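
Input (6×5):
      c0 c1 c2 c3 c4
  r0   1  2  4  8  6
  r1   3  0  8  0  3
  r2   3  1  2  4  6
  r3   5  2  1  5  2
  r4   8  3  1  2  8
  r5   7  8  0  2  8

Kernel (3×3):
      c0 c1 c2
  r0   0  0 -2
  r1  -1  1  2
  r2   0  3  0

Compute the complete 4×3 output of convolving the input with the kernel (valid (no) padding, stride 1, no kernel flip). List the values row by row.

Output[0,0]: The receptive field on the input at this output position is [1 2 4 / 3 0 8 / 3 1 2]. Elementwise product with the kernel and sum: 4·-2 + 3·-1 + 0·1 + 8·2 + 1·3.
Output[0,1]: The receptive field on the input at this output position is [2 4 8 / 0 8 0 / 1 2 4]. Elementwise product with the kernel and sum: 8·-2 + 0·-1 + 8·1 + 0·2 + 2·3.

8 -2 -2
-8 12 23
4 4 2
19 -8 19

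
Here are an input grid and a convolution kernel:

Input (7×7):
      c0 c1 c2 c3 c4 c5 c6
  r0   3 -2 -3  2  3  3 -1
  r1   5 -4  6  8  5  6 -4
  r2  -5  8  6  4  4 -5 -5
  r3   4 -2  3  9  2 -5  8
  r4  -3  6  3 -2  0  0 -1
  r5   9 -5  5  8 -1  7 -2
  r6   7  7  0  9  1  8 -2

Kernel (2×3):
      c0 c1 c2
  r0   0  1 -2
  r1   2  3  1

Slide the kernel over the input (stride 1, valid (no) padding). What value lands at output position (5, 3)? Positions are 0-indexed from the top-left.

The receptive field on the input at this output position is [8 -1 7 / 9 1 8]. Elementwise product with the kernel and sum: -1·1 + 7·-2 + 9·2 + 1·3 + 8·1.

14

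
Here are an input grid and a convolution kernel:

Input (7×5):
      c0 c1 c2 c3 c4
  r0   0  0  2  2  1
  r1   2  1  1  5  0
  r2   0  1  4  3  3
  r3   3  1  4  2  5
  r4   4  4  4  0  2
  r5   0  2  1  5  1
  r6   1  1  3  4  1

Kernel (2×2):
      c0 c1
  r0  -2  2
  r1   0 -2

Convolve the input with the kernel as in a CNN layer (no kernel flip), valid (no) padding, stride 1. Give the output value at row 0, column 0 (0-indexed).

The receptive field on the input at this output position is [0 0 / 2 1]. Elementwise product with the kernel and sum: 0·-2 + 0·2 + 1·-2.

-2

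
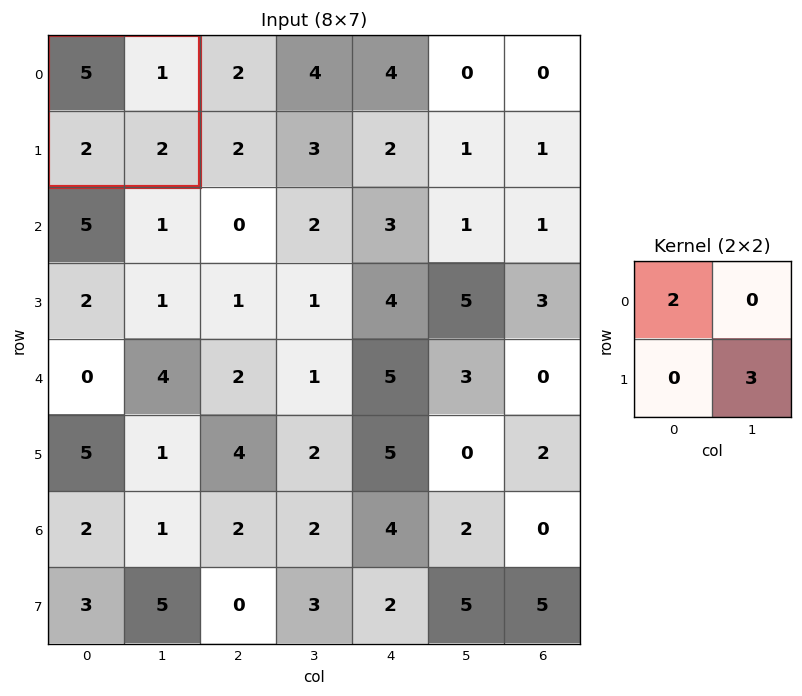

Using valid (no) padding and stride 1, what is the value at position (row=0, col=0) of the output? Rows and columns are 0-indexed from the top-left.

16

The receptive field on the input at this output position is [5 1 / 2 2]. Elementwise product with the kernel and sum: 5·2 + 2·3.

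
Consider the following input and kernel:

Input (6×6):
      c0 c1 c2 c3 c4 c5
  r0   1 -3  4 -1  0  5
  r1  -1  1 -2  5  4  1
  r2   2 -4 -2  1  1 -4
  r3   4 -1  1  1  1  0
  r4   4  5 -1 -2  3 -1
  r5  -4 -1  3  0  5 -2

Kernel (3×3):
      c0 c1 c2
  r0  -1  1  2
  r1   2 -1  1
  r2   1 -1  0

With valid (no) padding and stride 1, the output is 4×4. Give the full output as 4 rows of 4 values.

Output[0,0]: The receptive field on the input at this output position is [1 -3 4 / -1 1 -2 / 2 -4 -2]. Elementwise product with the kernel and sum: 1·-1 + -3·1 + 4·2 + -1·2 + 1·-1 + -2·1 + 2·1 + -4·-1.
Output[0,1]: The receptive field on the input at this output position is [-3 4 -1 / 1 -2 5 / -4 -2 1]. Elementwise product with the kernel and sum: -3·-1 + 4·1 + -1·2 + 1·2 + -2·-1 + 5·1 + -4·1 + -2·-1.

5 12 -13 18
9 0 11 -2
-1 8 8 -12
-4 9 8 -13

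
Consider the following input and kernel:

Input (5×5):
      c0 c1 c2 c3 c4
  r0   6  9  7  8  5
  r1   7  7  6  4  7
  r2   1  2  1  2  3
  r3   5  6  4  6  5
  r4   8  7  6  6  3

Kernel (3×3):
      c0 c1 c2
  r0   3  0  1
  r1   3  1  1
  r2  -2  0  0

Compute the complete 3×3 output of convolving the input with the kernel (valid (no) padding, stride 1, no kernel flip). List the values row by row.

57 62 53
23 22 25
13 22 17

Output[0,0]: The receptive field on the input at this output position is [6 9 7 / 7 7 6 / 1 2 1]. Elementwise product with the kernel and sum: 6·3 + 7·1 + 7·3 + 7·1 + 6·1 + 1·-2.
Output[0,1]: The receptive field on the input at this output position is [9 7 8 / 7 6 4 / 2 1 2]. Elementwise product with the kernel and sum: 9·3 + 8·1 + 7·3 + 6·1 + 4·1 + 2·-2.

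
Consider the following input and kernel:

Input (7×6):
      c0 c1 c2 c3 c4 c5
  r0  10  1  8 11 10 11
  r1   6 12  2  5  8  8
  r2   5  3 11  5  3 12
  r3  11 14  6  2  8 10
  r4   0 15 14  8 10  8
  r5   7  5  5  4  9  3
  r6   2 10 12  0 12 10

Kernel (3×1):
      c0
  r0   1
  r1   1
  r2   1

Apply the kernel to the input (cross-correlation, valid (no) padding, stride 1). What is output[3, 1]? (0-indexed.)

The receptive field on the input at this output position is [14 / 15 / 5]. Elementwise product with the kernel and sum: 14·1 + 15·1 + 5·1.

34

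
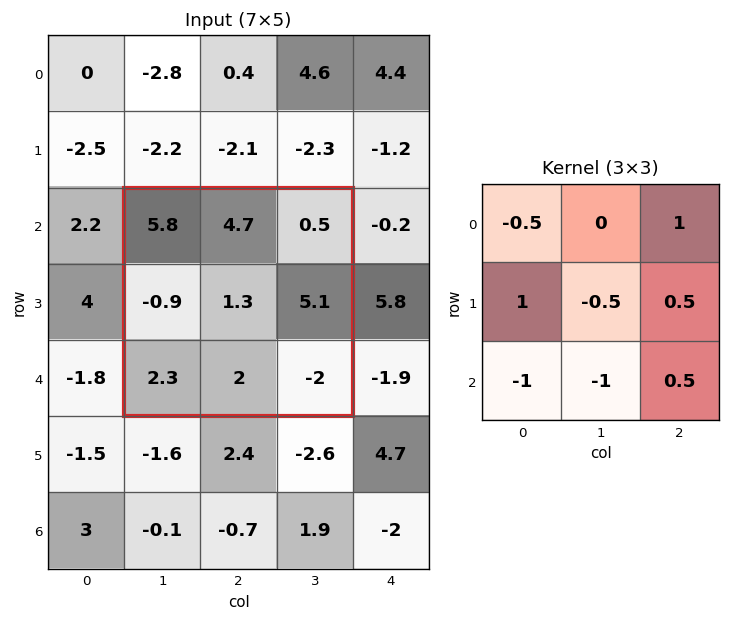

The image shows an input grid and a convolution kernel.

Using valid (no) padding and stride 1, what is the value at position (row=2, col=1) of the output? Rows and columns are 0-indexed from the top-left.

-6.7

The receptive field on the input at this output position is [5.8 4.7 0.5 / -0.9 1.3 5.1 / 2.3 2 -2]. Elementwise product with the kernel and sum: 5.8·-0.5 + 0.5·1 + -0.9·1 + 1.3·-0.5 + 5.1·0.5 + 2.3·-1 + 2·-1 + -2·0.5.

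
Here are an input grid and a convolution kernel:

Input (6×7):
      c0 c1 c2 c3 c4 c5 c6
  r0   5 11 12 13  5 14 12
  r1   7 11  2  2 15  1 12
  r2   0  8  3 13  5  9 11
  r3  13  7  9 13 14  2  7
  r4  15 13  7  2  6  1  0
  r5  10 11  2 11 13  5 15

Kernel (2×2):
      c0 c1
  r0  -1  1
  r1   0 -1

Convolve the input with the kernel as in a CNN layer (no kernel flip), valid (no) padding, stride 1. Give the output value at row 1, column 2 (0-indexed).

-13

The receptive field on the input at this output position is [2 2 / 3 13]. Elementwise product with the kernel and sum: 2·-1 + 2·1 + 13·-1.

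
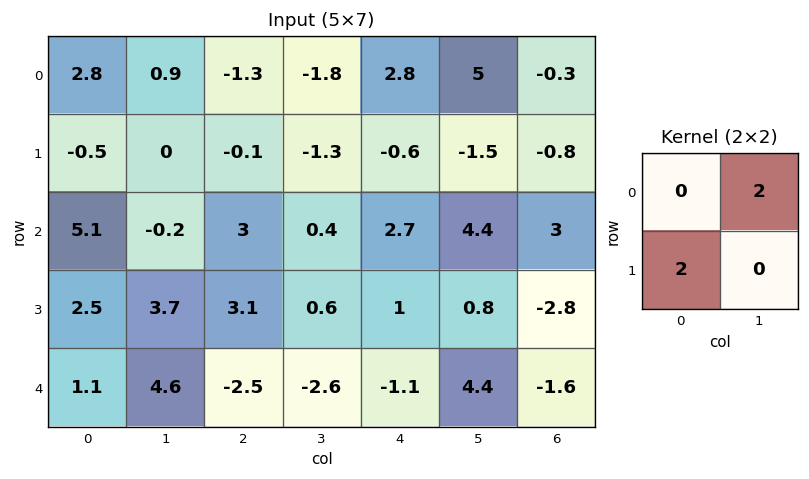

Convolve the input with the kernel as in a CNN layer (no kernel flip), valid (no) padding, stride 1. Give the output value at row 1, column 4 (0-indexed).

2.4

The receptive field on the input at this output position is [-0.6 -1.5 / 2.7 4.4]. Elementwise product with the kernel and sum: -1.5·2 + 2.7·2.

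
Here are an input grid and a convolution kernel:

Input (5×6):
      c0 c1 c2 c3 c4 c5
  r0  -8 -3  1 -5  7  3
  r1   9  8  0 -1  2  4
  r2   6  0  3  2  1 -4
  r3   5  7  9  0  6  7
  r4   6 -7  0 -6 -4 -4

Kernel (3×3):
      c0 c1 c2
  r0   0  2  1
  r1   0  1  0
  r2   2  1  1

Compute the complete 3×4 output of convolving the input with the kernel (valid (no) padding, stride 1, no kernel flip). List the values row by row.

Output[0,0]: The receptive field on the input at this output position is [-8 -3 1 / 9 8 0 / 6 0 3]. Elementwise product with the kernel and sum: -3·2 + 1·1 + 8·1 + 6·2 + 0·1 + 3·1.
Output[0,1]: The receptive field on the input at this output position is [-3 1 -5 / 8 0 -1 / 0 3 2]. Elementwise product with the kernel and sum: 1·2 + -5·1 + 0·1 + 0·2 + 3·1 + 2·1.

18 2 5 20
42 25 26 22
15 -3 -5 -16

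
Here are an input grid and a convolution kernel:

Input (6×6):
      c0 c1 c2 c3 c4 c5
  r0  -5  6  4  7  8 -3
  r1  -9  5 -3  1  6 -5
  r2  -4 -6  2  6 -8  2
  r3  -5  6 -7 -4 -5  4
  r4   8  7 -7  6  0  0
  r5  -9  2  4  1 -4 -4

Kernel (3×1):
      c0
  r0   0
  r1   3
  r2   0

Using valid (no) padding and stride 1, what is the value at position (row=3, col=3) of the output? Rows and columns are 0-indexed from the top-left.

18

The receptive field on the input at this output position is [-4 / 6 / 1]. Elementwise product with the kernel and sum: 6·3.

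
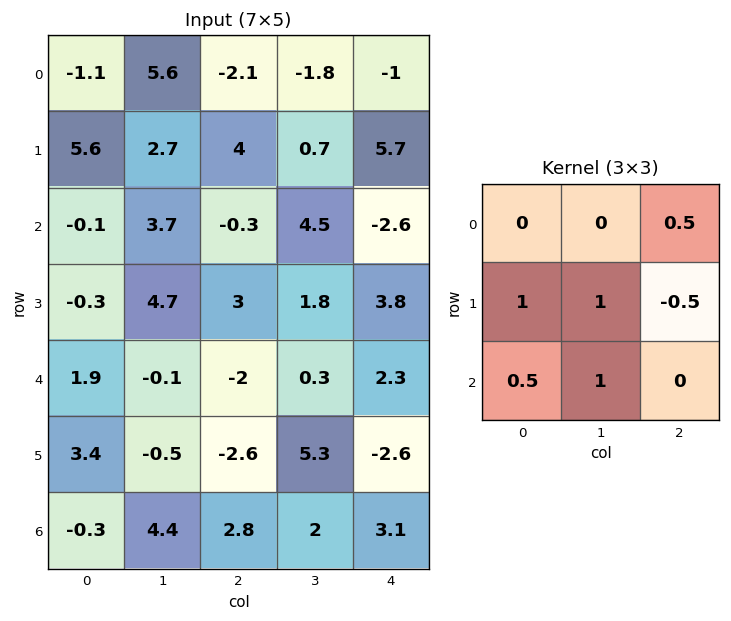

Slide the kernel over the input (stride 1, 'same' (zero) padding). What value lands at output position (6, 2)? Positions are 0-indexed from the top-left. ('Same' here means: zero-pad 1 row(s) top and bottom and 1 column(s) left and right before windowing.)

8.85

The receptive field on the zero-padded input at this output position is [-0.5 -2.6 5.3 / 4.4 2.8 2 / 0 0 0]. Elementwise product with the kernel and sum: 5.3·0.5 + 4.4·1 + 2.8·1 + 2·-0.5 + 0·0.5 + 0·1.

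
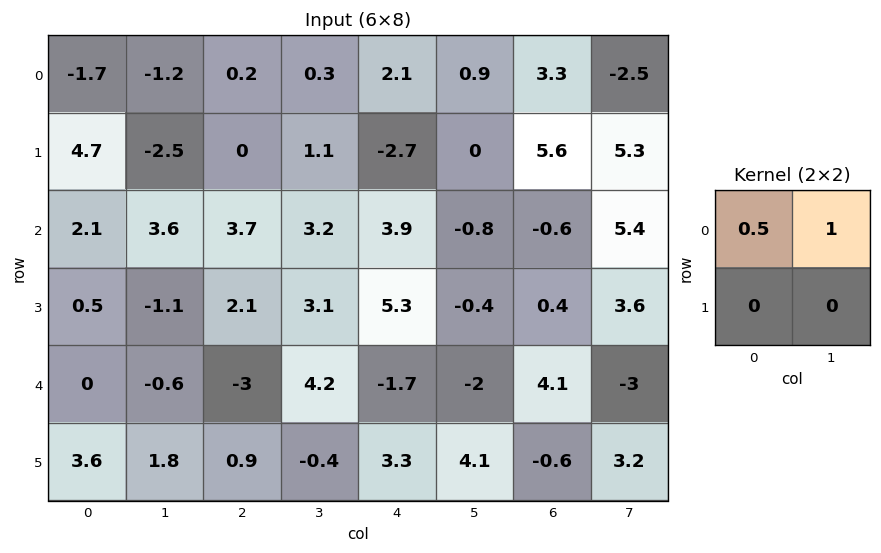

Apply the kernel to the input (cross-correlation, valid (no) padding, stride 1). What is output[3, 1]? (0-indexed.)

The receptive field on the input at this output position is [-1.1 2.1 / -0.6 -3]. Elementwise product with the kernel and sum: -1.1·0.5 + 2.1·1.

1.55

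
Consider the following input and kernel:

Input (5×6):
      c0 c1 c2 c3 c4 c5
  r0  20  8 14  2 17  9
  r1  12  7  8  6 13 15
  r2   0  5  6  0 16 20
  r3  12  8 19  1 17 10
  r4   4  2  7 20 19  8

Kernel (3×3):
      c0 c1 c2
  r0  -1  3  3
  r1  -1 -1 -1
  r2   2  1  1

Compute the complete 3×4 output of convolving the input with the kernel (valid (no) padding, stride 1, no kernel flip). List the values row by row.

Output[0,0]: The receptive field on the input at this output position is [20 8 14 / 12 7 8 / 0 5 6]. Elementwise product with the kernel and sum: 20·-1 + 8·3 + 14·3 + 12·-1 + 7·-1 + 8·-1 + 0·2 + 5·1 + 6·1.

30 35 44 78
73 60 83 71
11 16 58 147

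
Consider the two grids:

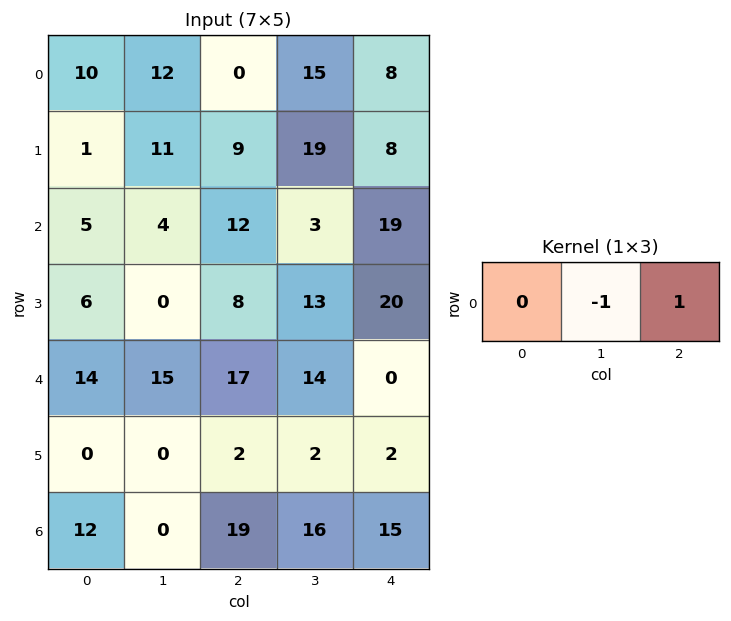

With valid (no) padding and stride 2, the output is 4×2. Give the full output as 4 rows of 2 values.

-12 -7
8 16
2 -14
19 -1

Output[0,0]: The receptive field on the input at this output position is [10 12 0]. Elementwise product with the kernel and sum: 12·-1 + 0·1.
Output[0,1]: The receptive field on the input at this output position is [0 15 8]. Elementwise product with the kernel and sum: 15·-1 + 8·1.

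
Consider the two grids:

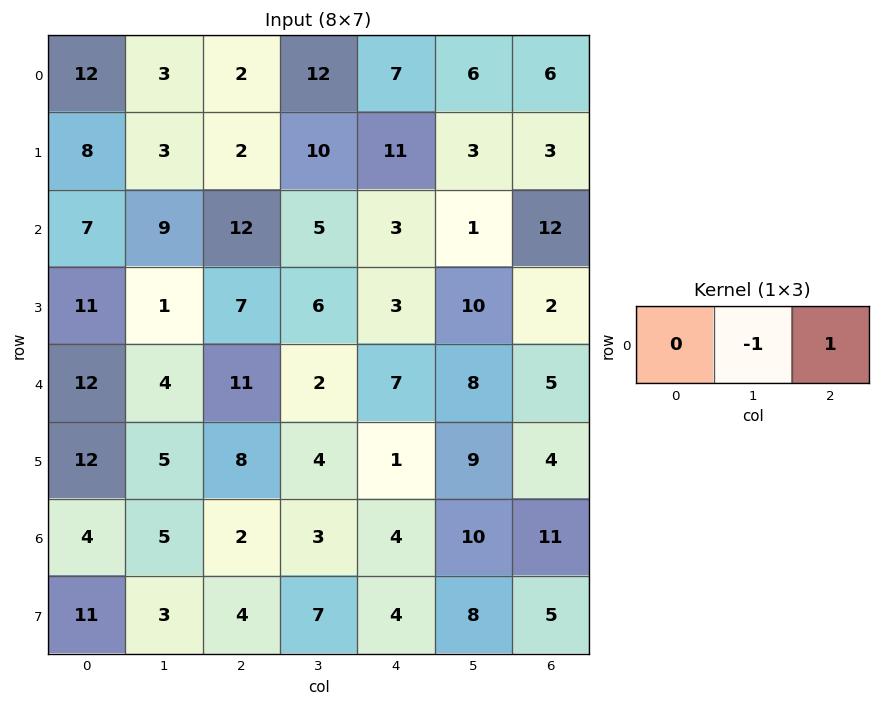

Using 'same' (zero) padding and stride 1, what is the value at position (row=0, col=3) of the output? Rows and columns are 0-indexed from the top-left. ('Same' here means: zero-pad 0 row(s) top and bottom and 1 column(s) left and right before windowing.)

-5

The receptive field on the zero-padded input at this output position is [2 12 7]. Elementwise product with the kernel and sum: 12·-1 + 7·1.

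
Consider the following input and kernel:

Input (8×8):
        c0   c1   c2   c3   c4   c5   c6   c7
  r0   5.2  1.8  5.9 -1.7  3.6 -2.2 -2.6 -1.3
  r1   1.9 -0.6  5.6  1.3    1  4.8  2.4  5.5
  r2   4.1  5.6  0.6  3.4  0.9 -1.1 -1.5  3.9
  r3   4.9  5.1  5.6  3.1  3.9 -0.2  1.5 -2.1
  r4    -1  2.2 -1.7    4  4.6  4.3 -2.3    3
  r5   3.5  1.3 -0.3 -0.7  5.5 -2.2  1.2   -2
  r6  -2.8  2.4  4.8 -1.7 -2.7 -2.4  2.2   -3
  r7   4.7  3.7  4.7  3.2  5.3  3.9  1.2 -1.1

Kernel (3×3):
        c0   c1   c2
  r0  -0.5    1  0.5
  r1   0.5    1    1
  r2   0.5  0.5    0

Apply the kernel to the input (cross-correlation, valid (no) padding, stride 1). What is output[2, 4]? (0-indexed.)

The receptive field on the input at this output position is [0.9 -1.1 -1.5 / 3.9 -0.2 1.5 / 4.6 4.3 -2.3]. Elementwise product with the kernel and sum: 0.9·-0.5 + -1.1·1 + -1.5·0.5 + 3.9·0.5 + -0.2·1 + 1.5·1 + 4.6·0.5 + 4.3·0.5.

5.4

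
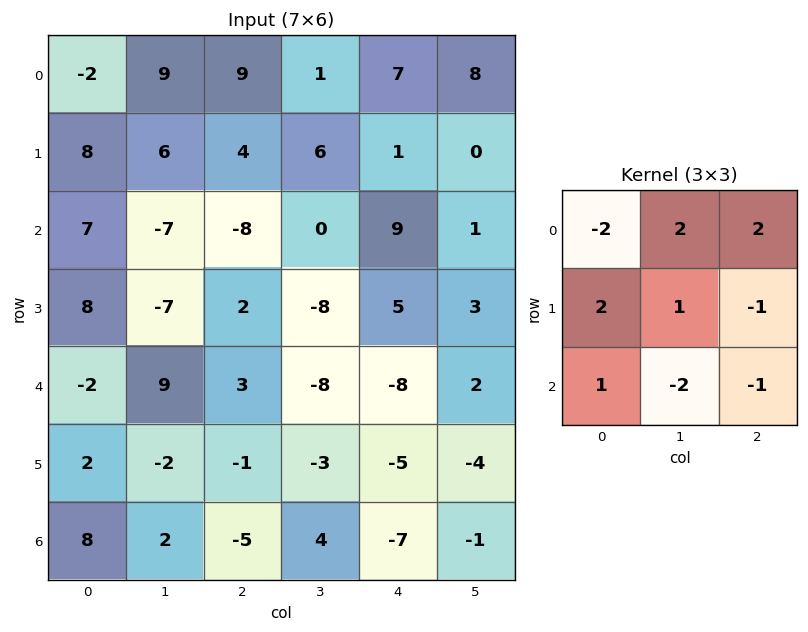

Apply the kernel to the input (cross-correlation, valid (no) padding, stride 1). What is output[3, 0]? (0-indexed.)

The receptive field on the input at this output position is [8 -7 2 / -2 9 3 / 2 -2 -1]. Elementwise product with the kernel and sum: 8·-2 + -7·2 + 2·2 + -2·2 + 9·1 + 3·-1 + 2·1 + -2·-2 + -1·-1.

-17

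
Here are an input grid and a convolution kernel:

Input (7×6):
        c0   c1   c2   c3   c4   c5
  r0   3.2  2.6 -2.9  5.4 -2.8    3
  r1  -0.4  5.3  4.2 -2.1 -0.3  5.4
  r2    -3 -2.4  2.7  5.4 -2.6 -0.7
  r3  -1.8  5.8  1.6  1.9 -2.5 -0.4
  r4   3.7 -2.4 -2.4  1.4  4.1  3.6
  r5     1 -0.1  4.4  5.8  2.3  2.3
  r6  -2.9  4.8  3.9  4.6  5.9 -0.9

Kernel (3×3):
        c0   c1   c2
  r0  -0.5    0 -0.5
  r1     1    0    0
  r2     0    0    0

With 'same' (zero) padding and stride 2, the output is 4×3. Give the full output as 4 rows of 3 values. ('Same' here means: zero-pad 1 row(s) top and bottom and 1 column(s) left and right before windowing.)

0 2.6 5.4
-2.65 -4 3.75
-2.9 -6.25 0.65
0.05 1.95 0.55

Output[0,0]: The receptive field on the zero-padded input at this output position is [0 0 0 / 0 3.2 2.6 / 0 -0.4 5.3]. Elementwise product with the kernel and sum: 0·-0.5 + 0·-0.5 + 0·1.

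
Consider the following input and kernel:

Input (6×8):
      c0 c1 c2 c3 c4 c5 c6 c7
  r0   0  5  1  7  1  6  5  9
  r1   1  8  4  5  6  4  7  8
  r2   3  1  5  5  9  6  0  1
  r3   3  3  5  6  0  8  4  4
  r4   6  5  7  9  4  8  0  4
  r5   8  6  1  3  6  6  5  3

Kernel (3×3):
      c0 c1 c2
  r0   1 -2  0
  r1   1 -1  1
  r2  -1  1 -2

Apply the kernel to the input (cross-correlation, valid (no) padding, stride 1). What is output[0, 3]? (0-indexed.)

0

The receptive field on the input at this output position is [7 1 6 / 5 6 4 / 5 9 6]. Elementwise product with the kernel and sum: 7·1 + 1·-2 + 5·1 + 6·-1 + 4·1 + 5·-1 + 9·1 + 6·-2.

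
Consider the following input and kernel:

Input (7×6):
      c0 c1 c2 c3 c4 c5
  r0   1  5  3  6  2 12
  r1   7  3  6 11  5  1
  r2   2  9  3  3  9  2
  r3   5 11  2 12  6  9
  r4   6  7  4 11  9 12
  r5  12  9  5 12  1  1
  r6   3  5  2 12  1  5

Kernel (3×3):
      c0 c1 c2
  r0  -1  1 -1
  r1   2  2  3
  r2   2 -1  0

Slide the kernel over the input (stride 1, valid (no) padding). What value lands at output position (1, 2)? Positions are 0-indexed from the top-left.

31

The receptive field on the input at this output position is [6 11 5 / 3 3 9 / 2 12 6]. Elementwise product with the kernel and sum: 6·-1 + 11·1 + 5·-1 + 3·2 + 3·2 + 9·3 + 2·2 + 12·-1.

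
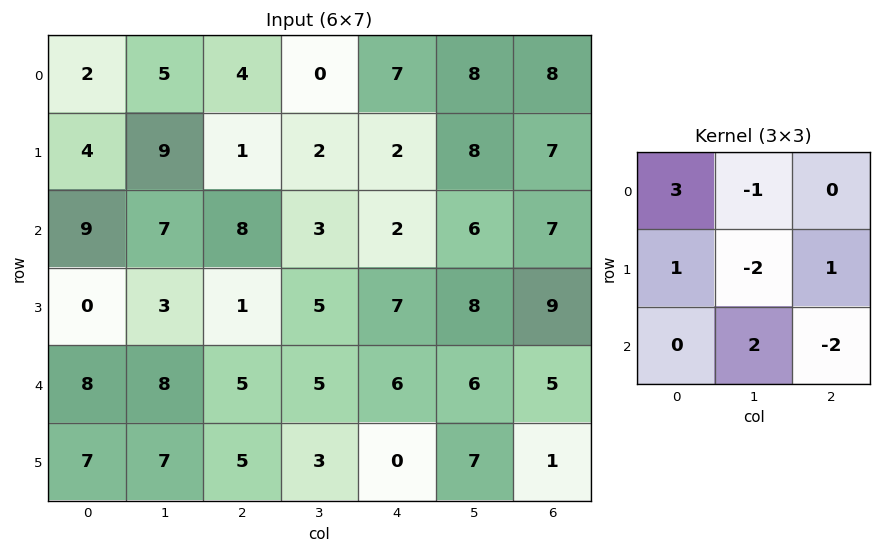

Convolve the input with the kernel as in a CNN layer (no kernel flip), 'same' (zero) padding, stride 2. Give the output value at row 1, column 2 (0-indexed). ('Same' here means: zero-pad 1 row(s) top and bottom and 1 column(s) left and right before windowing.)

The receptive field on the zero-padded input at this output position is [2 2 8 / 3 2 6 / 5 7 8]. Elementwise product with the kernel and sum: 2·3 + 2·-1 + 3·1 + 2·-2 + 6·1 + 7·2 + 8·-2.

7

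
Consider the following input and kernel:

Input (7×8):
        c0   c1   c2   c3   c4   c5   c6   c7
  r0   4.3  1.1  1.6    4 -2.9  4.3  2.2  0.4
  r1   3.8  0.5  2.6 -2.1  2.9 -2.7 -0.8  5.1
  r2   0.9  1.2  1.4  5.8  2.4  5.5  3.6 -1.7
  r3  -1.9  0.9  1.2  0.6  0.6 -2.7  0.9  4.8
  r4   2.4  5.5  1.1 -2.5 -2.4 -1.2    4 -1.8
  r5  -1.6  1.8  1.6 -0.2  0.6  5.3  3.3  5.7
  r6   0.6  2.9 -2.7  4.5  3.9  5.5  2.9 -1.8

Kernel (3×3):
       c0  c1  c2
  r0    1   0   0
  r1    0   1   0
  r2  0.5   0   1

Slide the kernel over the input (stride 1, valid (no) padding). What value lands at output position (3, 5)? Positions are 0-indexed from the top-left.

The receptive field on the input at this output position is [-2.7 0.9 4.8 / -1.2 4 -1.8 / 5.3 3.3 5.7]. Elementwise product with the kernel and sum: -2.7·1 + 4·1 + 5.3·0.5 + 5.7·1.

9.65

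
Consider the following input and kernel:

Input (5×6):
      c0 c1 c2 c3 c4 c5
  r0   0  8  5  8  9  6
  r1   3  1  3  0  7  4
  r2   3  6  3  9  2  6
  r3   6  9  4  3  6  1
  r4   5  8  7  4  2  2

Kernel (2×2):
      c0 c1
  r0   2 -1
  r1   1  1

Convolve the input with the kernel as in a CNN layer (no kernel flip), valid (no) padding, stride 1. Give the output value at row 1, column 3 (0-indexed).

4

The receptive field on the input at this output position is [0 7 / 9 2]. Elementwise product with the kernel and sum: 0·2 + 7·-1 + 9·1 + 2·1.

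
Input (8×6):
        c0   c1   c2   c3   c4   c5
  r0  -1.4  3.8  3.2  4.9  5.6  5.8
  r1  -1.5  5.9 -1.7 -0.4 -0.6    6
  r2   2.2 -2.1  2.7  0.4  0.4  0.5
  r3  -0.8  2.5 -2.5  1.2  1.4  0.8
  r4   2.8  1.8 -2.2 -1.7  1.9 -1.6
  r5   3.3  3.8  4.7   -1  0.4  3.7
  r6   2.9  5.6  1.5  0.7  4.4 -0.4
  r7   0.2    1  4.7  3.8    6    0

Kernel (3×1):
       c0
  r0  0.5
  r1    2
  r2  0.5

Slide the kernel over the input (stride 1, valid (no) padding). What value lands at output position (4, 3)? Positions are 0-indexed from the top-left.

The receptive field on the input at this output position is [-1.7 / -1 / 0.7]. Elementwise product with the kernel and sum: -1.7·0.5 + -1·2 + 0.7·0.5.

-2.5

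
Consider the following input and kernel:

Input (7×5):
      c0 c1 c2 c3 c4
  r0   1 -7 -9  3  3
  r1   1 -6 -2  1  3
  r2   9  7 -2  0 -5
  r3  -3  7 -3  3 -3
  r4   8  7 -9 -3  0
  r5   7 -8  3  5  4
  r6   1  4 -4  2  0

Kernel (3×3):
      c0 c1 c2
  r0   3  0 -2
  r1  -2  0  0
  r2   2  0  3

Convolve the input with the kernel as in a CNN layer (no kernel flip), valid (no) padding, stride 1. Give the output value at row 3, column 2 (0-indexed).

33

The receptive field on the input at this output position is [-3 3 -3 / -9 -3 0 / 3 5 4]. Elementwise product with the kernel and sum: -3·3 + -3·-2 + -9·-2 + 3·2 + 4·3.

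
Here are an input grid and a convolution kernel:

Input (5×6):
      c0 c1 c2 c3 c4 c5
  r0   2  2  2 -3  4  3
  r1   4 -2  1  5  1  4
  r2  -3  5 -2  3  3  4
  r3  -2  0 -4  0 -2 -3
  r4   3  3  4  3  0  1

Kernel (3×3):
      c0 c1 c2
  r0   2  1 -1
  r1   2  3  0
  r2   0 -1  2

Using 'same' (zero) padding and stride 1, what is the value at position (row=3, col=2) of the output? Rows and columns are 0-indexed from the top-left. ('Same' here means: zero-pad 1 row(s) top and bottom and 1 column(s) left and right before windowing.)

-5

The receptive field on the zero-padded input at this output position is [5 -2 3 / 0 -4 0 / 3 4 3]. Elementwise product with the kernel and sum: 5·2 + -2·1 + 3·-1 + 0·2 + -4·3 + 4·-1 + 3·2.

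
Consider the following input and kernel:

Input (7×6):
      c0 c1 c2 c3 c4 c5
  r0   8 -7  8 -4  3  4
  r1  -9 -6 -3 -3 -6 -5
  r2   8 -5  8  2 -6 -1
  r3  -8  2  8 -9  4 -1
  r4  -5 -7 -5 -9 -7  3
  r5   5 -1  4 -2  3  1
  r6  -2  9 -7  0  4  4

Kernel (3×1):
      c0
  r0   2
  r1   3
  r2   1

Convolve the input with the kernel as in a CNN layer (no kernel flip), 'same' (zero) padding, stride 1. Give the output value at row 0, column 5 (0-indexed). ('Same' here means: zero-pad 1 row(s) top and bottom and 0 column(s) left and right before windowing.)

7

The receptive field on the zero-padded input at this output position is [0 / 4 / -5]. Elementwise product with the kernel and sum: 0·2 + 4·3 + -5·1.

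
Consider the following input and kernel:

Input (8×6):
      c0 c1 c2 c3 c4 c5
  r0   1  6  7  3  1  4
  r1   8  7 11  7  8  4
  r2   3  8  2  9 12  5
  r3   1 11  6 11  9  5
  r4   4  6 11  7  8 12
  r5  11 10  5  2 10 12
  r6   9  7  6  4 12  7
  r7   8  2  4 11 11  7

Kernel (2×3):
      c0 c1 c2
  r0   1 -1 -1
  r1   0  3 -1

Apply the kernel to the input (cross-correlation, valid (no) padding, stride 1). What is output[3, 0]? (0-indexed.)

-9

The receptive field on the input at this output position is [1 11 6 / 4 6 11]. Elementwise product with the kernel and sum: 1·1 + 11·-1 + 6·-1 + 6·3 + 11·-1.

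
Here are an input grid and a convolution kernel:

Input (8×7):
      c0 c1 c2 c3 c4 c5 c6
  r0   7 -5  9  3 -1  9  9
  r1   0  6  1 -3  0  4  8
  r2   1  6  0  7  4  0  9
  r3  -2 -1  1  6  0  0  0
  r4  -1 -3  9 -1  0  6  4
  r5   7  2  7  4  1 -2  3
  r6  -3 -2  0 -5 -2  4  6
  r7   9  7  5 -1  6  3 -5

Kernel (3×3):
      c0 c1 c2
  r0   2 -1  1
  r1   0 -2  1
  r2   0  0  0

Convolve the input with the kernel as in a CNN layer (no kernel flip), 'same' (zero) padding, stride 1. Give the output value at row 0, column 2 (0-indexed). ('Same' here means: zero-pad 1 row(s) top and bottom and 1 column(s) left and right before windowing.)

-15

The receptive field on the zero-padded input at this output position is [0 0 0 / -5 9 3 / 6 1 -3]. Elementwise product with the kernel and sum: 0·2 + 0·-1 + 0·1 + 9·-2 + 3·1.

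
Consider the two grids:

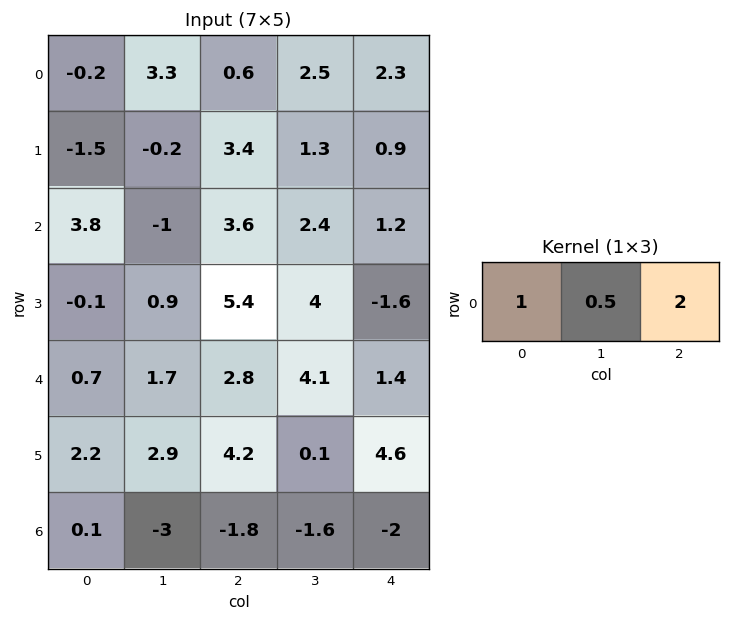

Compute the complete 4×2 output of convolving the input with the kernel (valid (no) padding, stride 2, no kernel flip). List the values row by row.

Output[0,0]: The receptive field on the input at this output position is [-0.2 3.3 0.6]. Elementwise product with the kernel and sum: -0.2·1 + 3.3·0.5 + 0.6·2.

2.65 6.45
10.5 7.2
7.15 7.65
-5 -6.6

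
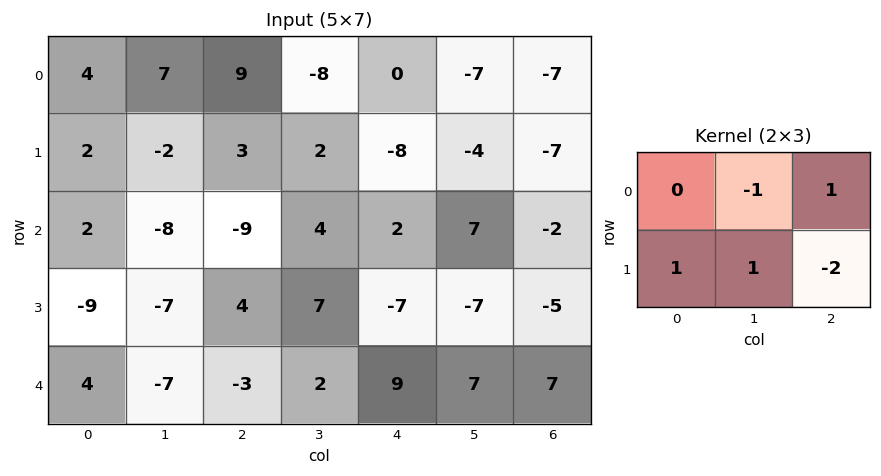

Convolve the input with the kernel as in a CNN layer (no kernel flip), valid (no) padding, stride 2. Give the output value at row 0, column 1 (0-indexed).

29

The receptive field on the input at this output position is [9 -8 0 / 3 2 -8]. Elementwise product with the kernel and sum: -8·-1 + 0·1 + 3·1 + 2·1 + -8·-2.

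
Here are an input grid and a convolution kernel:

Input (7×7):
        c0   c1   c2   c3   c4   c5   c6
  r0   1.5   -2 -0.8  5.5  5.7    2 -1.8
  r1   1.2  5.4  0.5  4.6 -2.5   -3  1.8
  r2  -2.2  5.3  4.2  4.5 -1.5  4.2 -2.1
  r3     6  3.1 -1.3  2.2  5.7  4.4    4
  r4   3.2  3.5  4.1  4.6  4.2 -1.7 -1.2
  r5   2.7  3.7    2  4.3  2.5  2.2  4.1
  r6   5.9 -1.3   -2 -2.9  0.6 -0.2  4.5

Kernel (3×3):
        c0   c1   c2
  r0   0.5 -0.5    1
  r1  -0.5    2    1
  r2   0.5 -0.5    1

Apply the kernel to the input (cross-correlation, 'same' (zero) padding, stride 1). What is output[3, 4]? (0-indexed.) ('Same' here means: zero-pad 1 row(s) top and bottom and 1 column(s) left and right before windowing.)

20.4

The receptive field on the zero-padded input at this output position is [4.5 -1.5 4.2 / 2.2 5.7 4.4 / 4.6 4.2 -1.7]. Elementwise product with the kernel and sum: 4.5·0.5 + -1.5·-0.5 + 4.2·1 + 2.2·-0.5 + 5.7·2 + 4.4·1 + 4.6·0.5 + 4.2·-0.5 + -1.7·1.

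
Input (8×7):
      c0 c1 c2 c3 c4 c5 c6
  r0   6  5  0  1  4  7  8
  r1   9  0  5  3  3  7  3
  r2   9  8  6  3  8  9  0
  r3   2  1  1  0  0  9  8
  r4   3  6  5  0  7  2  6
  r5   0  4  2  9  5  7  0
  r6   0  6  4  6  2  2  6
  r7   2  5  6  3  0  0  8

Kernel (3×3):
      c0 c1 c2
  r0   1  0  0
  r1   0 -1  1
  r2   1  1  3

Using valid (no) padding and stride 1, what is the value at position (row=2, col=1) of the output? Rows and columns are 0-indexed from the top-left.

18

The receptive field on the input at this output position is [8 6 3 / 1 1 0 / 6 5 0]. Elementwise product with the kernel and sum: 8·1 + 1·-1 + 0·1 + 6·1 + 5·1 + 0·3.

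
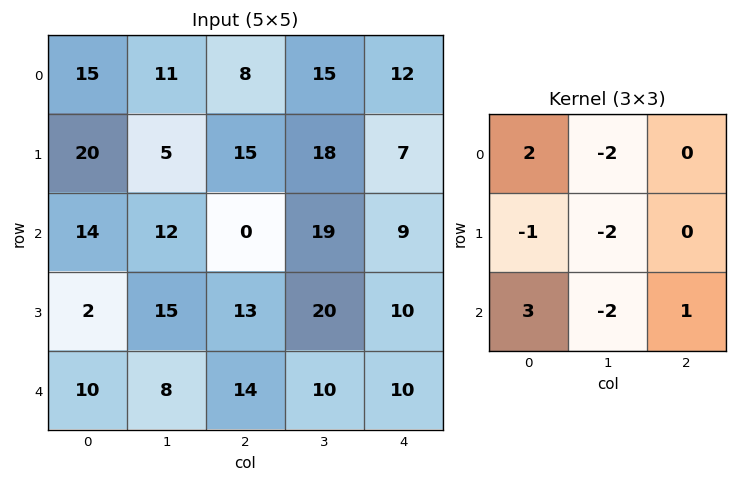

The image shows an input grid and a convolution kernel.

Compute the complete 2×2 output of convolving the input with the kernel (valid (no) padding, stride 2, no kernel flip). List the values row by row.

-4 -94
0 -59

Output[0,0]: The receptive field on the input at this output position is [15 11 8 / 20 5 15 / 14 12 0]. Elementwise product with the kernel and sum: 15·2 + 11·-2 + 20·-1 + 5·-2 + 14·3 + 12·-2 + 0·1.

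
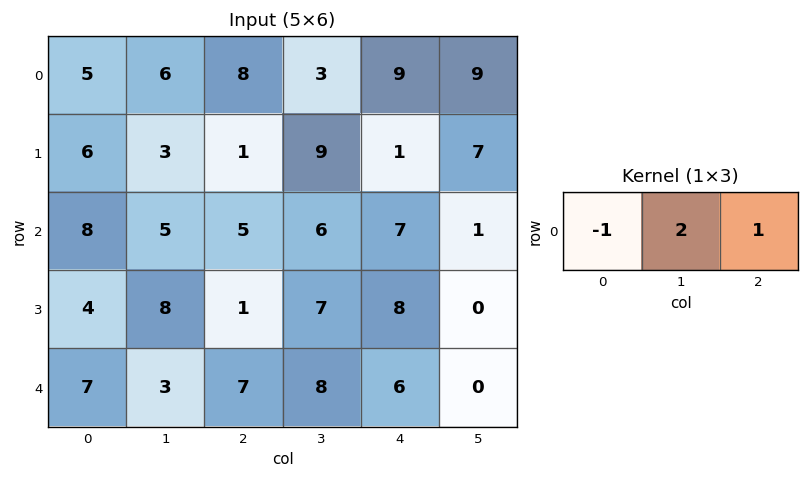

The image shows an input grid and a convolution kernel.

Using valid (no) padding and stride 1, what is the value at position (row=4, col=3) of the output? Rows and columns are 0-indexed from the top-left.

4

The receptive field on the input at this output position is [8 6 0]. Elementwise product with the kernel and sum: 8·-1 + 6·2 + 0·1.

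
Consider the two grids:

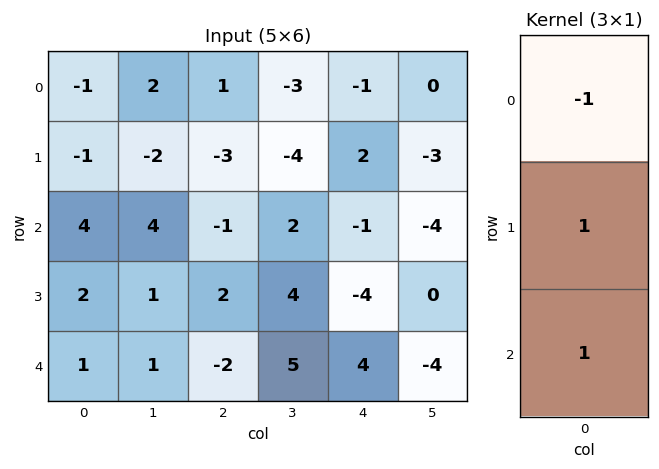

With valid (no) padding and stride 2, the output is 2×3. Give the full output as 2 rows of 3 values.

Output[0,0]: The receptive field on the input at this output position is [-1 / -1 / 4]. Elementwise product with the kernel and sum: -1·-1 + -1·1 + 4·1.

4 -5 2
-1 1 1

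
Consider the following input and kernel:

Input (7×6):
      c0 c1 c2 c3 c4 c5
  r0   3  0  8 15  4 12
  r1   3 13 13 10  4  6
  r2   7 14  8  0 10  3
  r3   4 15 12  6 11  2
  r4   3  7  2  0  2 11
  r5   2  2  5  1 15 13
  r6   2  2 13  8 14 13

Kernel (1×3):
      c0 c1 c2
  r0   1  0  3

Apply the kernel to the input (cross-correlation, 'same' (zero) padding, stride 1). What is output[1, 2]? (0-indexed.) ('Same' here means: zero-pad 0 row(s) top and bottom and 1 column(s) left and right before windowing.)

43

The receptive field on the zero-padded input at this output position is [13 13 10]. Elementwise product with the kernel and sum: 13·1 + 10·3.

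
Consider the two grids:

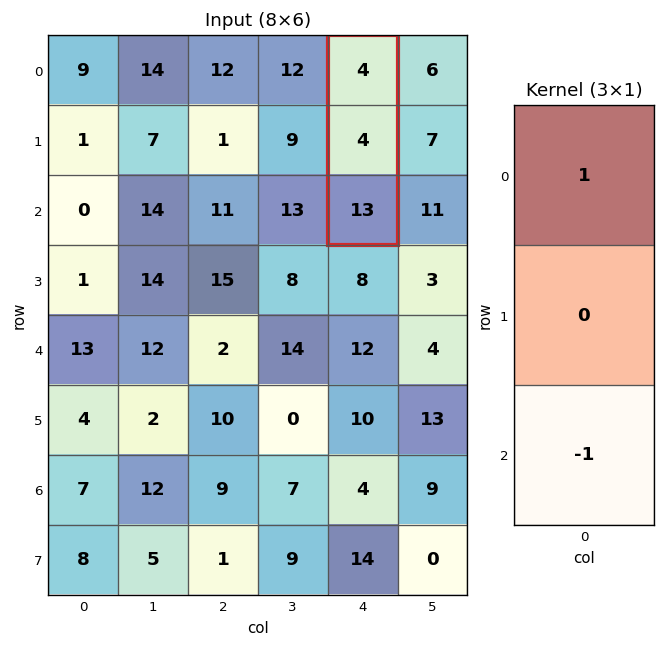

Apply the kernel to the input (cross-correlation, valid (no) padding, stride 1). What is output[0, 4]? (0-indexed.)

The receptive field on the input at this output position is [4 / 4 / 13]. Elementwise product with the kernel and sum: 4·1 + 13·-1.

-9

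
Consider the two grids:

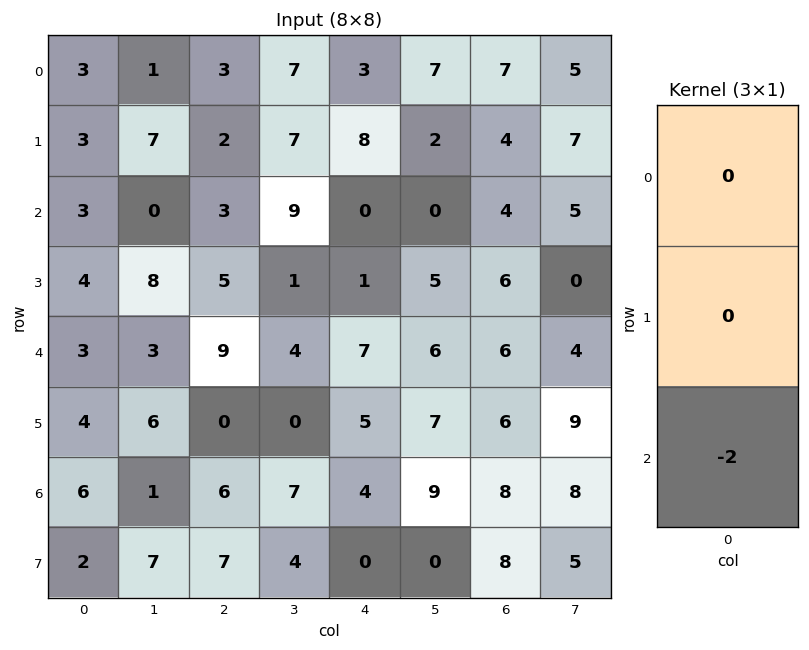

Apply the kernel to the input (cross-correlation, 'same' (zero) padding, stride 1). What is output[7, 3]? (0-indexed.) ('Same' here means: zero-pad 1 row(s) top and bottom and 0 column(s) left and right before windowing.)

The receptive field on the zero-padded input at this output position is [7 / 4 / 0]. Elementwise product with the kernel and sum: 0·-2.

0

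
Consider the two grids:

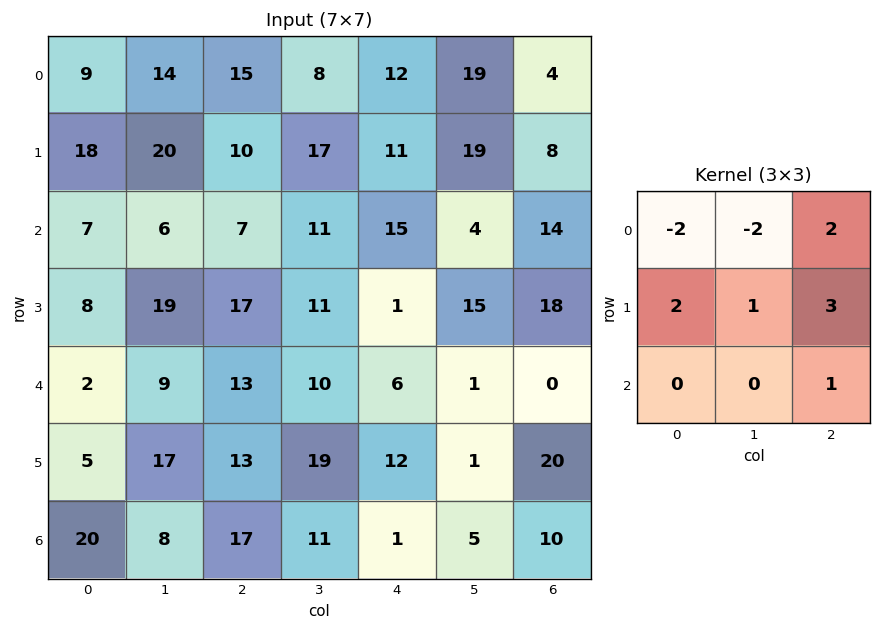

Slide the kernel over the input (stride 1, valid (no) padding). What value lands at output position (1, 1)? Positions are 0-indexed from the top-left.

37

The receptive field on the input at this output position is [20 10 17 / 6 7 11 / 19 17 11]. Elementwise product with the kernel and sum: 20·-2 + 10·-2 + 17·2 + 6·2 + 7·1 + 11·3 + 11·1.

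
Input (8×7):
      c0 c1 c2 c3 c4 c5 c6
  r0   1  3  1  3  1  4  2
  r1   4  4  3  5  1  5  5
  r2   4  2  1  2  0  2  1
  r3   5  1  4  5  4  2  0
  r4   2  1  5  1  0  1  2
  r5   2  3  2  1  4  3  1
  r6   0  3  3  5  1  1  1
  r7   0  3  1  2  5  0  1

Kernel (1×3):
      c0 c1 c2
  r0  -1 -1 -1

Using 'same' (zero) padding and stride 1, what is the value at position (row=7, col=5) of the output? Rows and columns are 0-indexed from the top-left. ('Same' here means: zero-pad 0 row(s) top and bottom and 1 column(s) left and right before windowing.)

-6

The receptive field on the zero-padded input at this output position is [5 0 1]. Elementwise product with the kernel and sum: 5·-1 + 0·-1 + 1·-1.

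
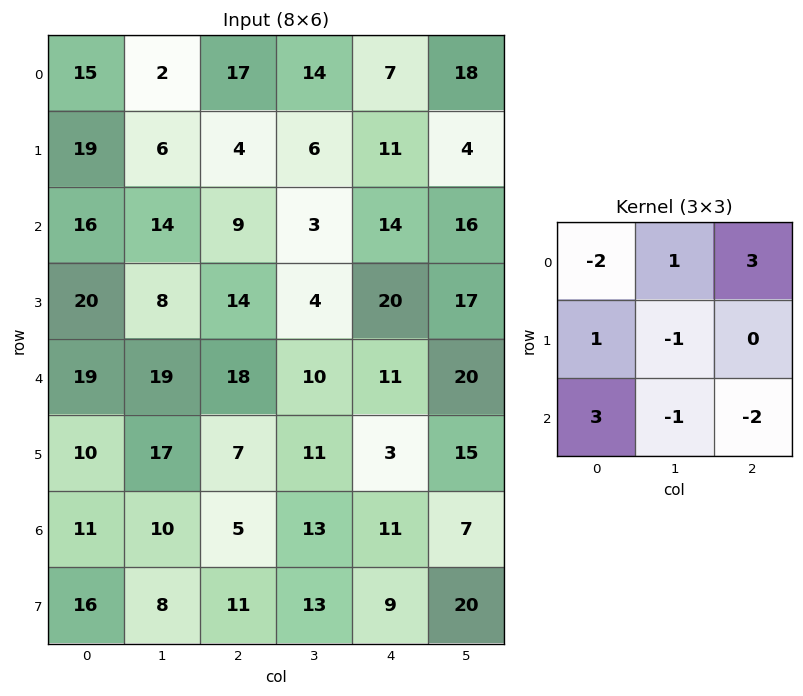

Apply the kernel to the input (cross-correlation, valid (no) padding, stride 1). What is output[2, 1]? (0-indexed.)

The receptive field on the input at this output position is [14 9 3 / 8 14 4 / 19 18 10]. Elementwise product with the kernel and sum: 14·-2 + 9·1 + 3·3 + 8·1 + 14·-1 + 19·3 + 18·-1 + 10·-2.

3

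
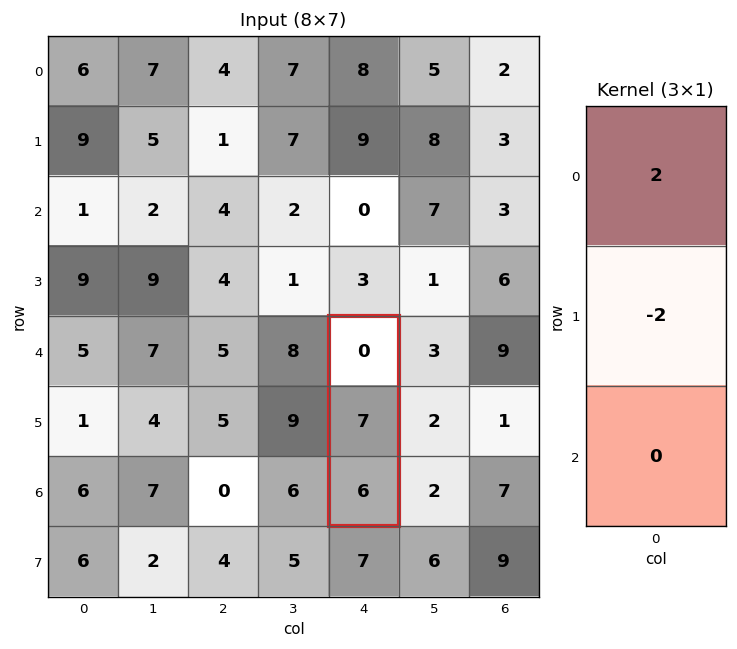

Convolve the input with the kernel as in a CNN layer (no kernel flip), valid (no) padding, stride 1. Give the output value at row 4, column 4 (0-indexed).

The receptive field on the input at this output position is [0 / 7 / 6]. Elementwise product with the kernel and sum: 0·2 + 7·-2.

-14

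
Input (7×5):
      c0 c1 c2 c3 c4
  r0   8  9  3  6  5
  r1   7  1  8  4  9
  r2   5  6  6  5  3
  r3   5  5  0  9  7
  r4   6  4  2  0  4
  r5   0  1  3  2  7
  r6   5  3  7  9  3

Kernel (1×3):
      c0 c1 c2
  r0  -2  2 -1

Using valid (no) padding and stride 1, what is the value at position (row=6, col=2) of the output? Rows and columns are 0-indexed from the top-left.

The receptive field on the input at this output position is [7 9 3]. Elementwise product with the kernel and sum: 7·-2 + 9·2 + 3·-1.

1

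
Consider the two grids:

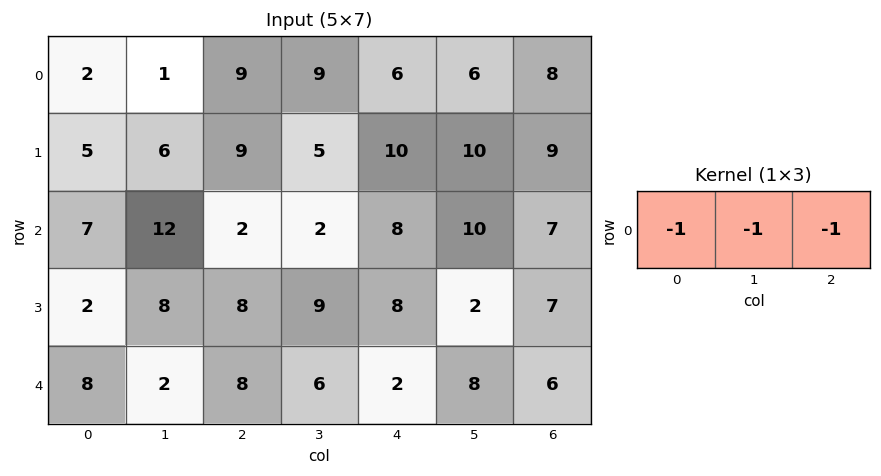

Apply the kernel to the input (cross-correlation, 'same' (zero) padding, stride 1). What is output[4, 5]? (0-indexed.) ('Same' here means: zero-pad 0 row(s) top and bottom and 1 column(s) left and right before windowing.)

-16

The receptive field on the zero-padded input at this output position is [2 8 6]. Elementwise product with the kernel and sum: 2·-1 + 8·-1 + 6·-1.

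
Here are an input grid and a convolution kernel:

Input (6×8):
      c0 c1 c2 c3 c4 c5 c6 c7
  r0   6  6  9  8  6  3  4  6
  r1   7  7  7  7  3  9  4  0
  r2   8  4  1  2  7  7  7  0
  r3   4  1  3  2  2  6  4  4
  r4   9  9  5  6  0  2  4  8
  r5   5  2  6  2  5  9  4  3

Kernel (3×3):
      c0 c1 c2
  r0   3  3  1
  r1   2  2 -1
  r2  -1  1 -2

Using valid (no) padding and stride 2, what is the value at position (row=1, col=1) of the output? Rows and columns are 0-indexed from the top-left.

The receptive field on the input at this output position is [1 2 7 / 3 2 2 / 5 6 0]. Elementwise product with the kernel and sum: 1·3 + 2·3 + 7·1 + 3·2 + 2·2 + 2·-1 + 5·-1 + 6·1 + 0·-2.

25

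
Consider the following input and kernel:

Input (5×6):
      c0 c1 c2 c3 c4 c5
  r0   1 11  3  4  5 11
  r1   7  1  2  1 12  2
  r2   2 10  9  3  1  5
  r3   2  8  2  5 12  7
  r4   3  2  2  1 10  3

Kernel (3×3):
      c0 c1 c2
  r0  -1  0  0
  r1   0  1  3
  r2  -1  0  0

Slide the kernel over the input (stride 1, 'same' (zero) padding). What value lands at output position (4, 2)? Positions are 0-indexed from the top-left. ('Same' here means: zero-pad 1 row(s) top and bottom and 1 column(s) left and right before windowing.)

The receptive field on the zero-padded input at this output position is [8 2 5 / 2 2 1 / 0 0 0]. Elementwise product with the kernel and sum: 8·-1 + 2·1 + 1·3 + 0·-1.

-3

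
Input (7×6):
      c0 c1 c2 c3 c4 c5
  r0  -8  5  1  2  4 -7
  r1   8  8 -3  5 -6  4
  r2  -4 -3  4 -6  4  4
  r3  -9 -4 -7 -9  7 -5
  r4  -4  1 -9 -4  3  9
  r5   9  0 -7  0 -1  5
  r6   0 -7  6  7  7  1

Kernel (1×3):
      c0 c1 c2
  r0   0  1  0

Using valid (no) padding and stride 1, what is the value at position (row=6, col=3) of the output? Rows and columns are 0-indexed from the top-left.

7

The receptive field on the input at this output position is [7 7 1]. Elementwise product with the kernel and sum: 7·1.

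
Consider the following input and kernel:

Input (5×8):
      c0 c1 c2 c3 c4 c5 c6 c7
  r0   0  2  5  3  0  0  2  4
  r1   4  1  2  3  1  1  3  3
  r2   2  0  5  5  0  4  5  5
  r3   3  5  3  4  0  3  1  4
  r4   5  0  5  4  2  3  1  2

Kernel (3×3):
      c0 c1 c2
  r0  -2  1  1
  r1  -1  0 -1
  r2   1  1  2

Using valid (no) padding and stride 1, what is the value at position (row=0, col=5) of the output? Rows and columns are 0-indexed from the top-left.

21

The receptive field on the input at this output position is [0 2 4 / 1 3 3 / 4 5 5]. Elementwise product with the kernel and sum: 0·-2 + 2·1 + 4·1 + 1·-1 + 3·-1 + 4·1 + 5·1 + 5·2.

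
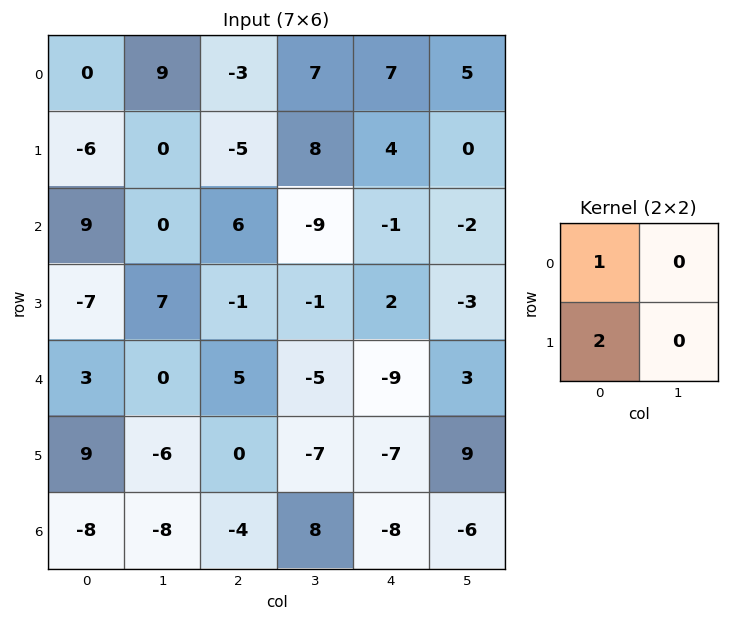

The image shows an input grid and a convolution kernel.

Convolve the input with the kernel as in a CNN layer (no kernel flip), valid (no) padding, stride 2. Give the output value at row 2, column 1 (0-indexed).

The receptive field on the input at this output position is [5 -5 / 0 -7]. Elementwise product with the kernel and sum: 5·1 + 0·2.

5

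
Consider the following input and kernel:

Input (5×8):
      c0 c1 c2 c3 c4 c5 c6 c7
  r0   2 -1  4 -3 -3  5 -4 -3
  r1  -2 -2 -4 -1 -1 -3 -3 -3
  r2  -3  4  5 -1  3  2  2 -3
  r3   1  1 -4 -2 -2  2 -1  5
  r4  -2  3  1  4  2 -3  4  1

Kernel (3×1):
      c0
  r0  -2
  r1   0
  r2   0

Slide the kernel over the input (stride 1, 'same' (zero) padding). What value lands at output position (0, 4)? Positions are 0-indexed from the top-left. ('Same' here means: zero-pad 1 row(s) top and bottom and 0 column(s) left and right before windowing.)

0

The receptive field on the zero-padded input at this output position is [0 / -3 / -1]. Elementwise product with the kernel and sum: 0·-2.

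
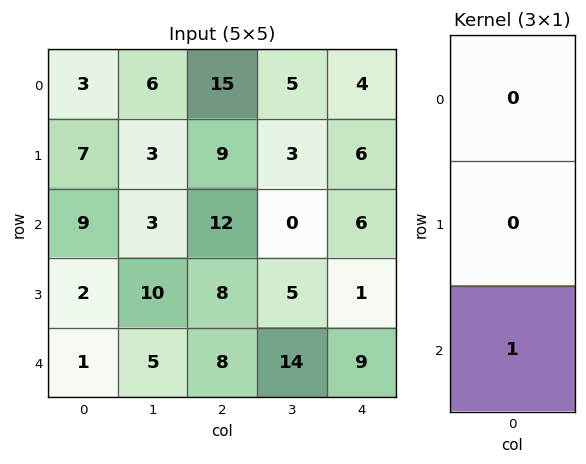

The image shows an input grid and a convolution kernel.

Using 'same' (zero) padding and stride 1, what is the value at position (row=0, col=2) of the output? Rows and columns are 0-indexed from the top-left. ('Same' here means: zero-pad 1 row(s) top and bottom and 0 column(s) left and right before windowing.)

9

The receptive field on the zero-padded input at this output position is [0 / 15 / 9]. Elementwise product with the kernel and sum: 9·1.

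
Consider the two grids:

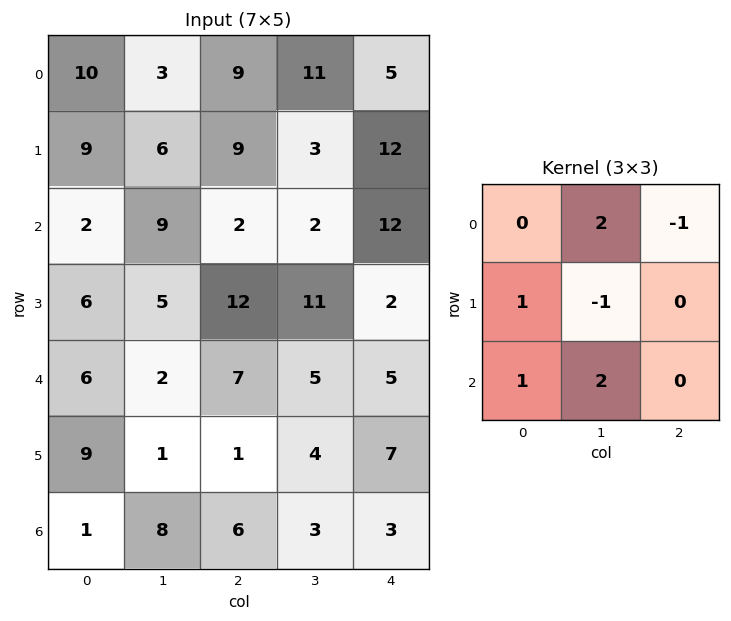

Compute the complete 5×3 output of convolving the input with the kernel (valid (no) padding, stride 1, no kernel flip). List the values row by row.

Output[0,0]: The receptive field on the input at this output position is [10 3 9 / 9 6 9 / 2 9 2]. Elementwise product with the kernel and sum: 3·2 + 9·-1 + 9·1 + 6·-1 + 2·1 + 9·2.

20 17 29
12 51 28
27 11 10
13 11 31
22 29 14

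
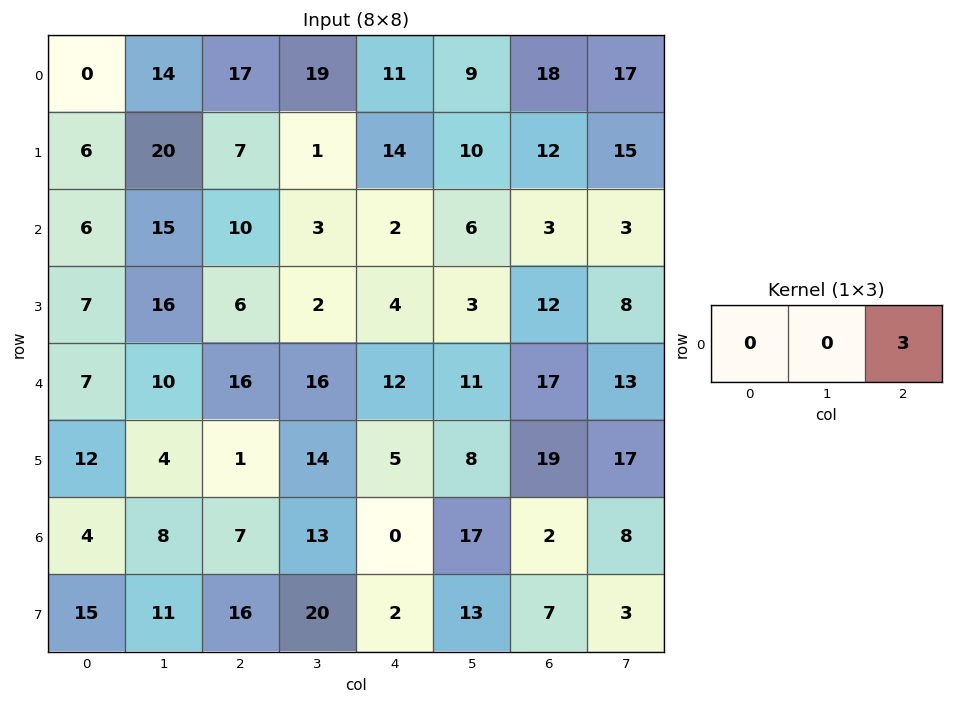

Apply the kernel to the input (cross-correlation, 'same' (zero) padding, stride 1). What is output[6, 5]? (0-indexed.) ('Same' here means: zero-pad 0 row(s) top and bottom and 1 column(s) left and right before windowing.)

6

The receptive field on the zero-padded input at this output position is [0 17 2]. Elementwise product with the kernel and sum: 2·3.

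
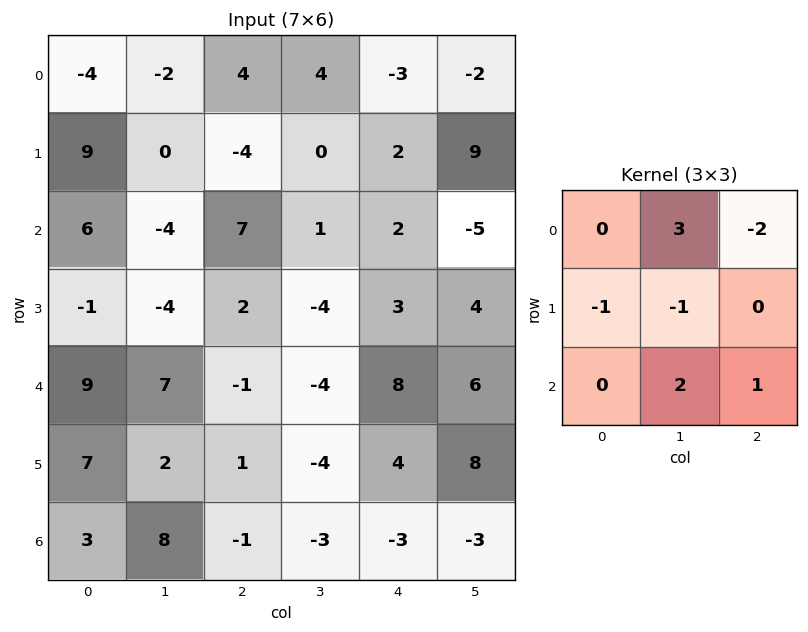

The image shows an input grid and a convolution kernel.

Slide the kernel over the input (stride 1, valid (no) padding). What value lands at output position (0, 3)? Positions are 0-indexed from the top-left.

-8

The receptive field on the input at this output position is [4 -3 -2 / 0 2 9 / 1 2 -5]. Elementwise product with the kernel and sum: -3·3 + -2·-2 + 0·-1 + 2·-1 + 2·2 + -5·1.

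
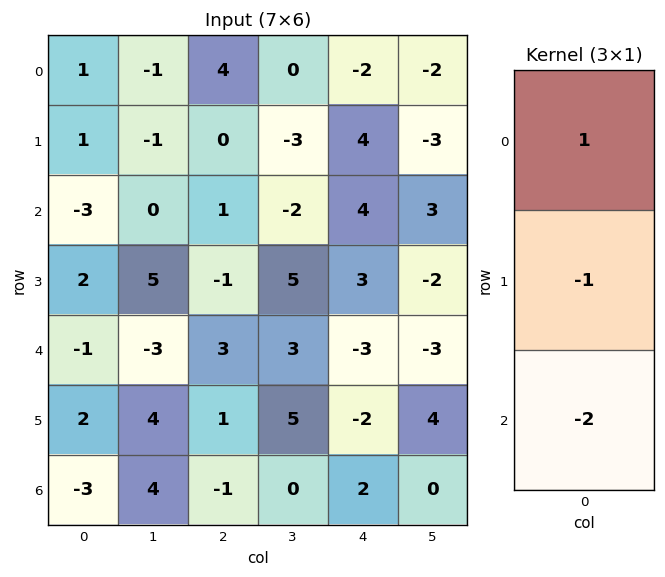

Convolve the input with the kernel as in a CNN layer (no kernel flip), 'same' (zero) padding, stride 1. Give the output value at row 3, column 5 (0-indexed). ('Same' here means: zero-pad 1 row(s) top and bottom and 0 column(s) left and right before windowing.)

11

The receptive field on the zero-padded input at this output position is [3 / -2 / -3]. Elementwise product with the kernel and sum: 3·1 + -2·-1 + -3·-2.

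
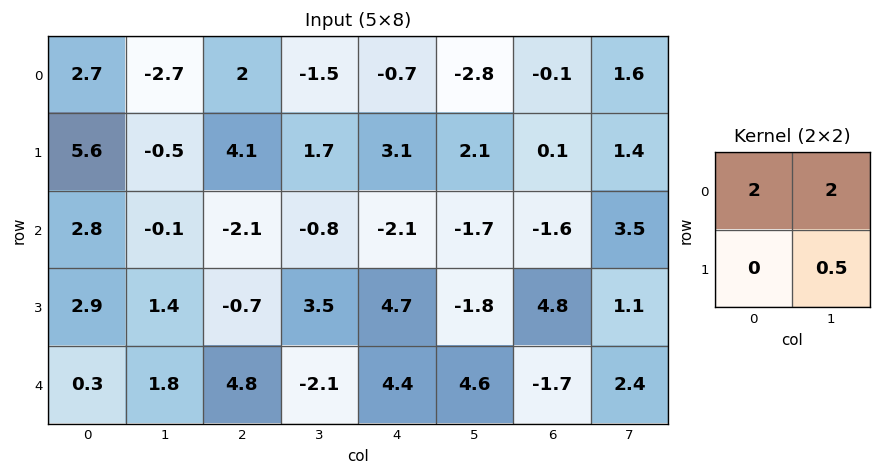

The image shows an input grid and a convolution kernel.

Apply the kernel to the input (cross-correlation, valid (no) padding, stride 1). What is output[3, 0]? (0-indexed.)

The receptive field on the input at this output position is [2.9 1.4 / 0.3 1.8]. Elementwise product with the kernel and sum: 2.9·2 + 1.4·2 + 1.8·0.5.

9.5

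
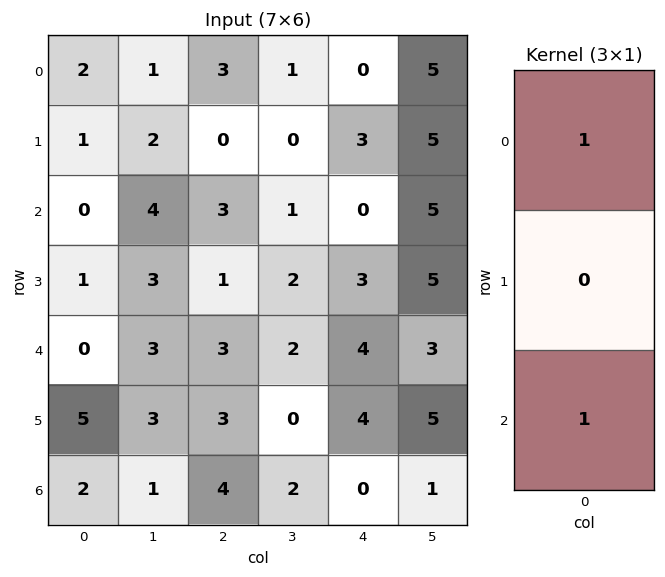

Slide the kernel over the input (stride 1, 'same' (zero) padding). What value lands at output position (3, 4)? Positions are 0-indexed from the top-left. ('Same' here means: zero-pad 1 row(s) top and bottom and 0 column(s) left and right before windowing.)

4

The receptive field on the zero-padded input at this output position is [0 / 3 / 4]. Elementwise product with the kernel and sum: 0·1 + 4·1.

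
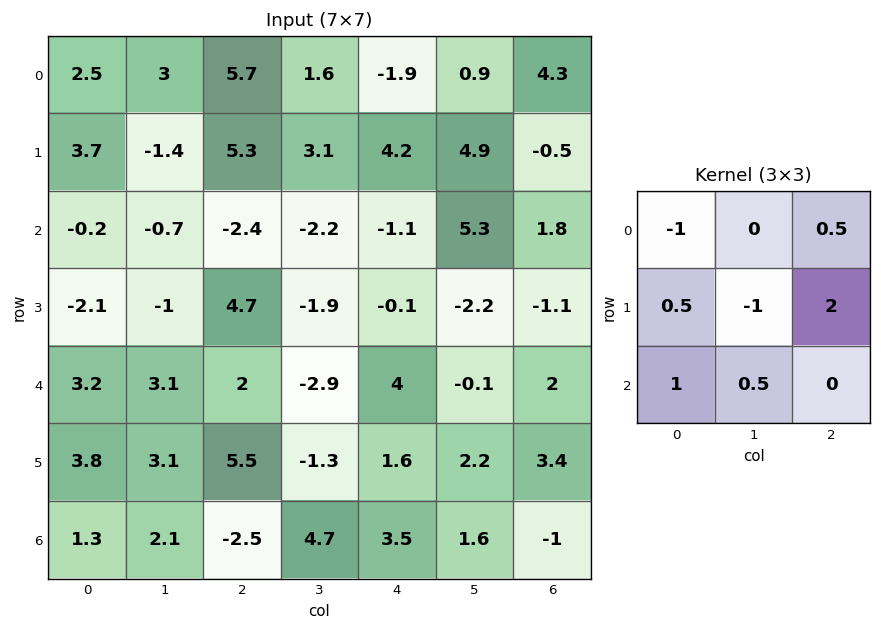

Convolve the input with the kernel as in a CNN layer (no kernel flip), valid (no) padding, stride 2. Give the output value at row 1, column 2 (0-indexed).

The receptive field on the input at this output position is [-1.1 5.3 1.8 / -0.1 -2.2 -1.1 / 4 -0.1 2]. Elementwise product with the kernel and sum: -1.1·-1 + 1.8·0.5 + -0.1·0.5 + -2.2·-1 + -1.1·2 + 4·1 + -0.1·0.5.

5.9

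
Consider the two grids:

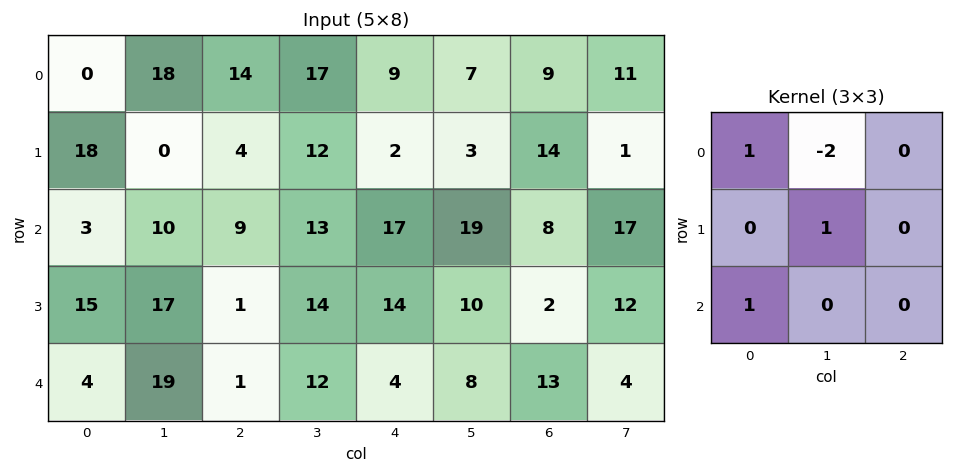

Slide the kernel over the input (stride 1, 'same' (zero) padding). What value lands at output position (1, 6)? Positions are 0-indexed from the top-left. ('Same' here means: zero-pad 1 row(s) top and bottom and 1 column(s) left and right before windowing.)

22

The receptive field on the zero-padded input at this output position is [7 9 11 / 3 14 1 / 19 8 17]. Elementwise product with the kernel and sum: 7·1 + 9·-2 + 14·1 + 19·1.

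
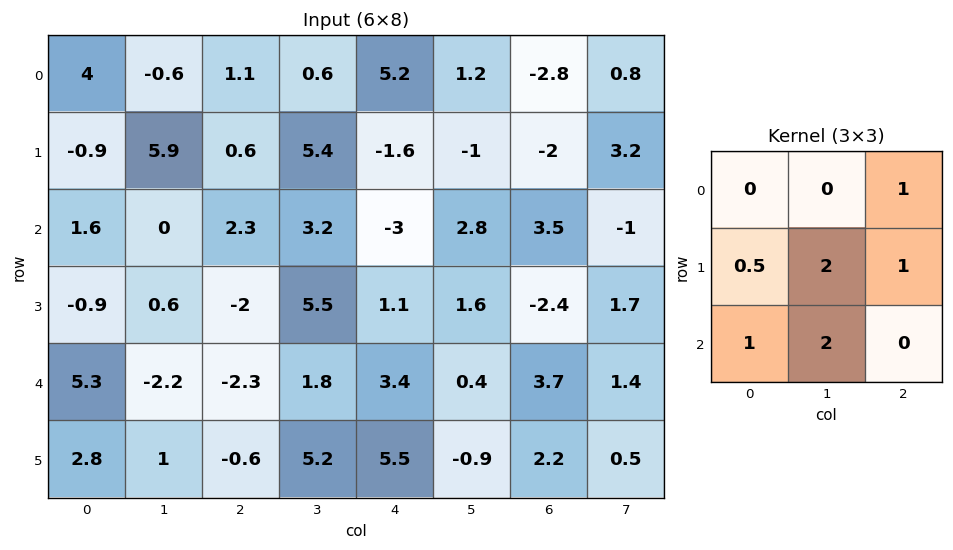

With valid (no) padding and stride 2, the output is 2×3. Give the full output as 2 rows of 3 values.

Output[0,0]: The receptive field on the input at this output position is [4 -0.6 1.1 / -0.9 5.9 0.6 / 1.6 0 2.3]. Elementwise product with the kernel and sum: 1.1·1 + -0.9·0.5 + 5.9·2 + 0.6·1 + 1.6·1 + 0·2.
Output[0,1]: The receptive field on the input at this output position is [1.1 0.6 5.2 / 0.6 5.4 -1.6 / 2.3 3.2 -3]. Elementwise product with the kernel and sum: 5.2·1 + 0.6·0.5 + 5.4·2 + -1.6·1 + 2.3·1 + 3.2·2.

14.65 23.4 -5
1.95 9.4 9.05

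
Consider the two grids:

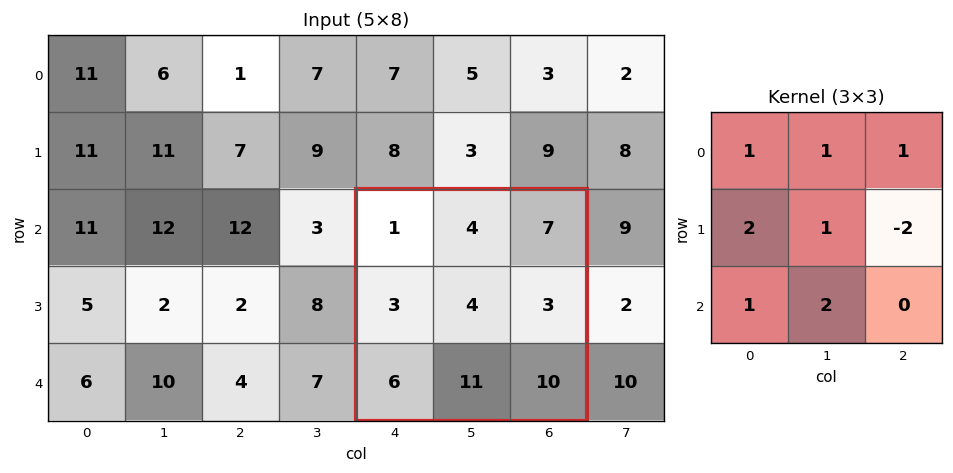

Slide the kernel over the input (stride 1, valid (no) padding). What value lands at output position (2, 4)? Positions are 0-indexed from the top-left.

44

The receptive field on the input at this output position is [1 4 7 / 3 4 3 / 6 11 10]. Elementwise product with the kernel and sum: 1·1 + 4·1 + 7·1 + 3·2 + 4·1 + 3·-2 + 6·1 + 11·2.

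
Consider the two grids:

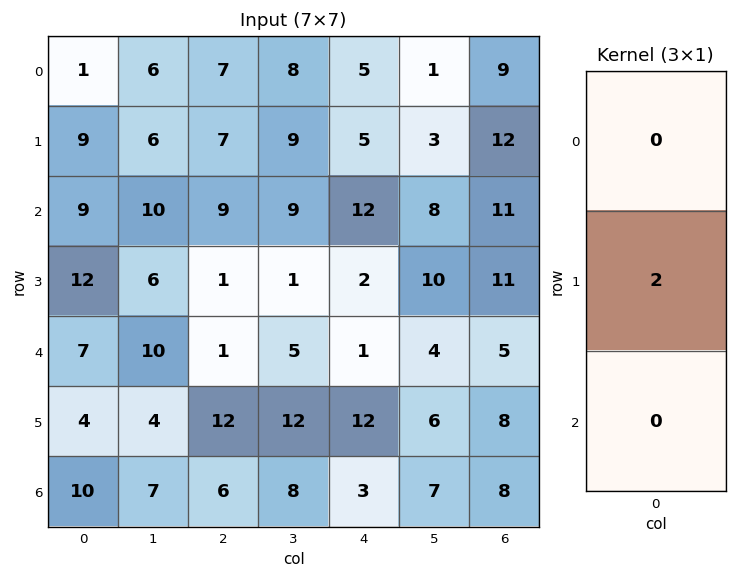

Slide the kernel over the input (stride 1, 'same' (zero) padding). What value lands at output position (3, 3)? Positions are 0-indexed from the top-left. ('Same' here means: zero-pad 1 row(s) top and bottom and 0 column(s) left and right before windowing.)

2

The receptive field on the zero-padded input at this output position is [9 / 1 / 5]. Elementwise product with the kernel and sum: 1·2.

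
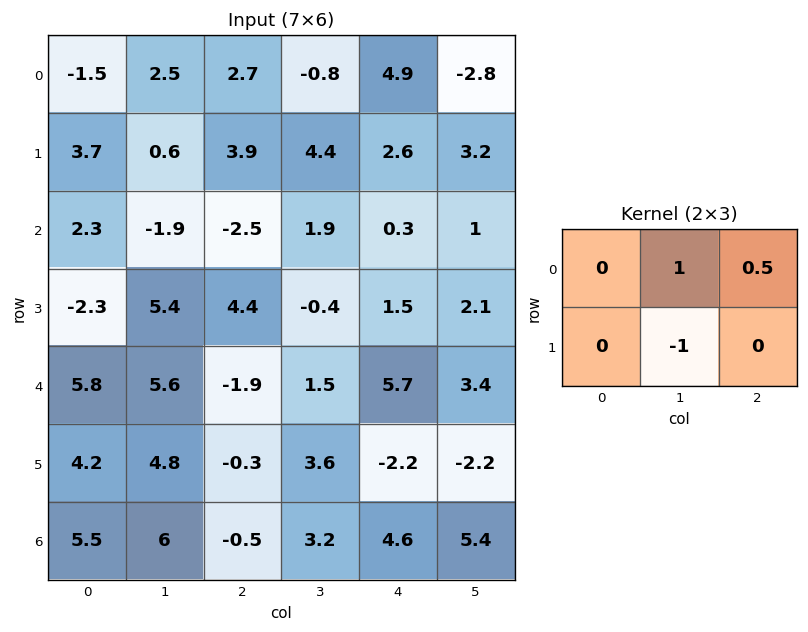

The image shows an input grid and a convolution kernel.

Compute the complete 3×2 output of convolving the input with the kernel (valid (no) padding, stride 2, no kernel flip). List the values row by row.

3.25 -2.75
-8.55 2.45
-0.15 0.75

Output[0,0]: The receptive field on the input at this output position is [-1.5 2.5 2.7 / 3.7 0.6 3.9]. Elementwise product with the kernel and sum: 2.5·1 + 2.7·0.5 + 0.6·-1.
Output[0,1]: The receptive field on the input at this output position is [2.7 -0.8 4.9 / 3.9 4.4 2.6]. Elementwise product with the kernel and sum: -0.8·1 + 4.9·0.5 + 4.4·-1.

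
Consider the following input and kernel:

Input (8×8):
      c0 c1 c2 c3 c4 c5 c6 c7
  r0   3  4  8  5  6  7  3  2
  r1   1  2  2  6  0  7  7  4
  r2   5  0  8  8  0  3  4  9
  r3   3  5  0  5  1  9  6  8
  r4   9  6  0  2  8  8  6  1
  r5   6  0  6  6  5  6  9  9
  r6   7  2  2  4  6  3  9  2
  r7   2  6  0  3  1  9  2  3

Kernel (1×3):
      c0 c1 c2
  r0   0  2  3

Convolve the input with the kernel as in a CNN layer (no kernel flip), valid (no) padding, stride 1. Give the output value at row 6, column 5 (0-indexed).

24

The receptive field on the input at this output position is [3 9 2]. Elementwise product with the kernel and sum: 9·2 + 2·3.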